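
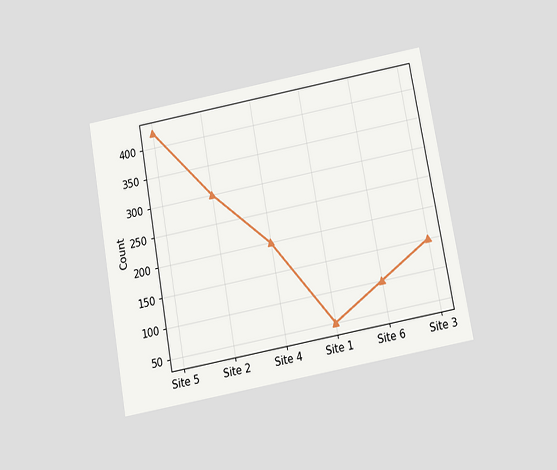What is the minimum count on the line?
50

The chart is tilted about 10° counter-clockwise and viewed slightly from below. The lowest point is at Site 1, and reading across to the y-axis gives 50.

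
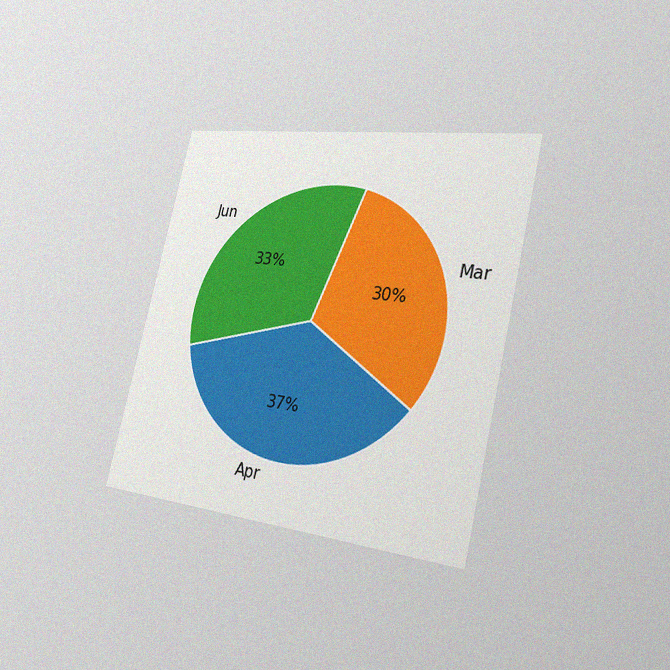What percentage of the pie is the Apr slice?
37%

The chart is tilted about 13° clockwise and viewed slightly from the right, with some photo noise. The Apr slice takes up 37% of the pie.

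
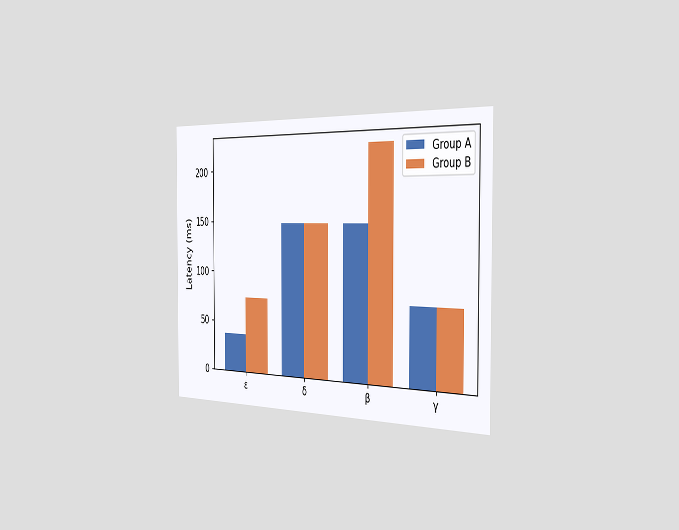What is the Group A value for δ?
148ms

The chart is viewed slightly from the right. The Group A bar at δ reaches 148ms on the y-axis.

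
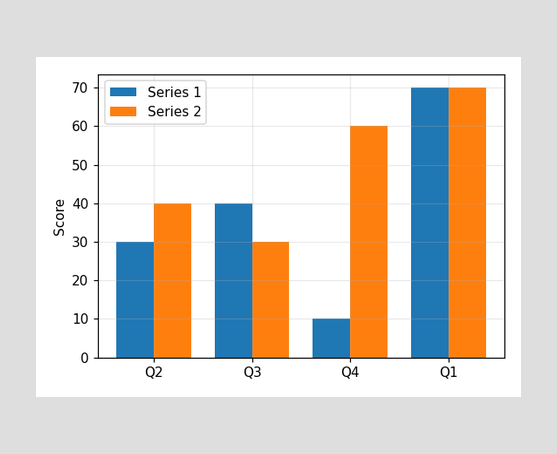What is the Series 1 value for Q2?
30

The Series 1 bar at Q2 reaches 30 on the y-axis.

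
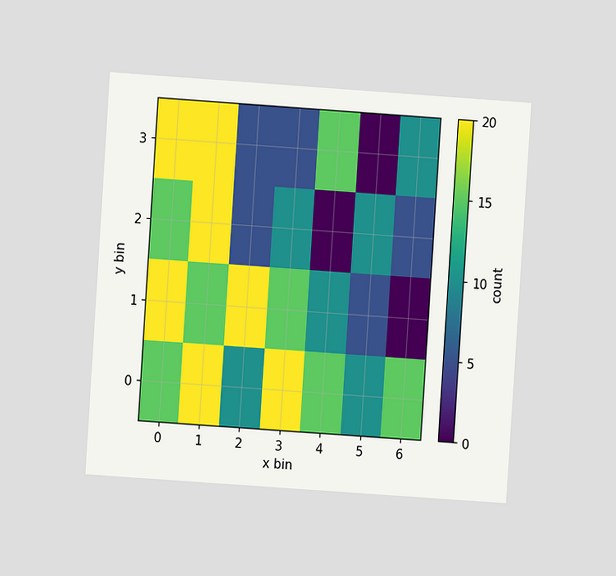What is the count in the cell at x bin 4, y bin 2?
0

The chart is tilted about 4° clockwise and viewed at a slight angle. Matching the cell (4, 2) against the colorbar gives 0.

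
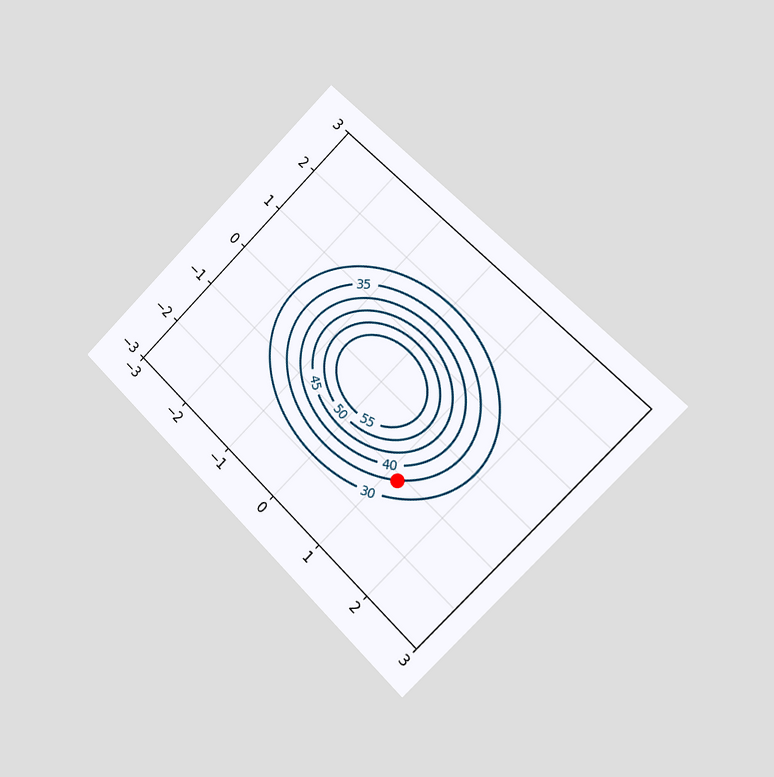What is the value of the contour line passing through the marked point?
The chart is tilted about 45° clockwise and viewed slightly from the right. The marked point sits on the contour labelled 35.

35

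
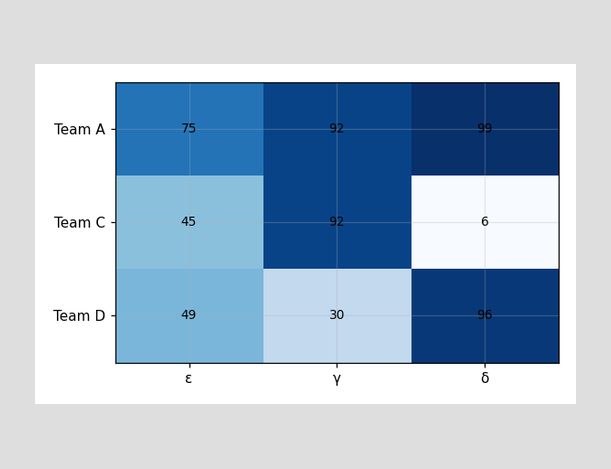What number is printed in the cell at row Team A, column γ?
92

The (Team A, γ) cell reads 92.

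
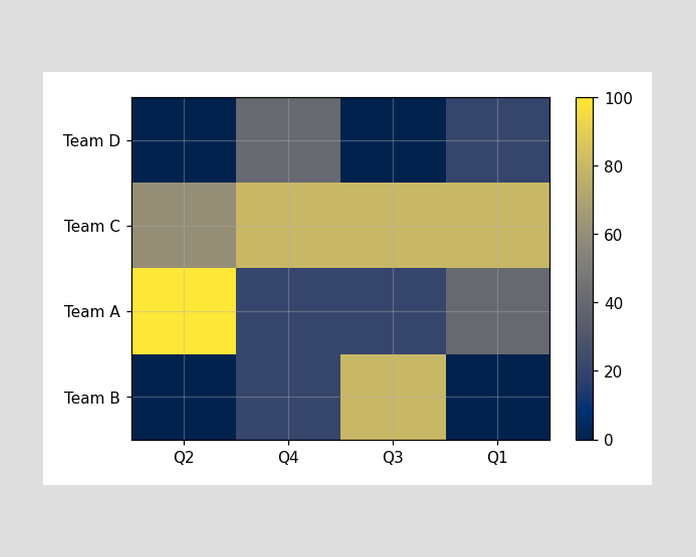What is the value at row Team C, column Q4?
Matching cell (Team C, Q4) against the colorbar gives 80.

80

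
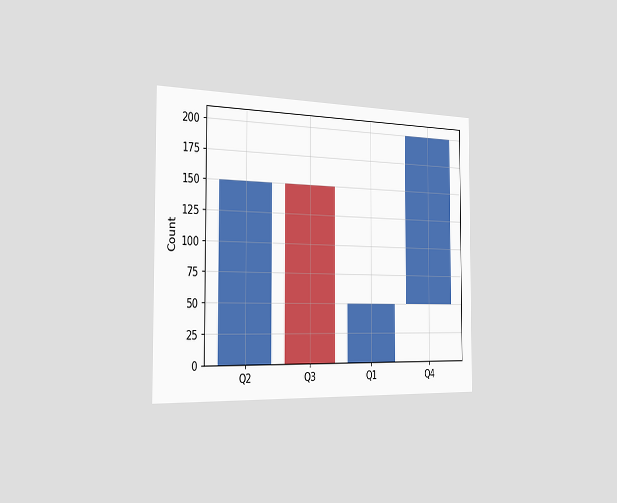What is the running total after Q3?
0

The chart is viewed slightly from the left. After Q3 the running total reaches 0.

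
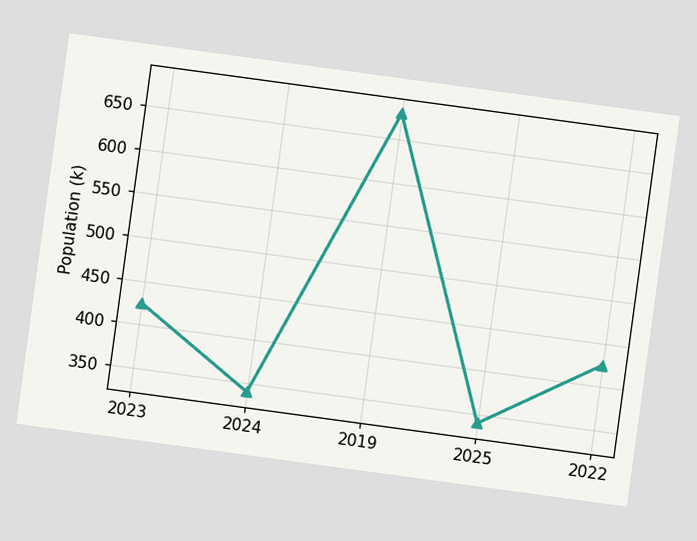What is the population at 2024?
The chart is tilted about 8° clockwise. At 2024, the line is at 340k.

340k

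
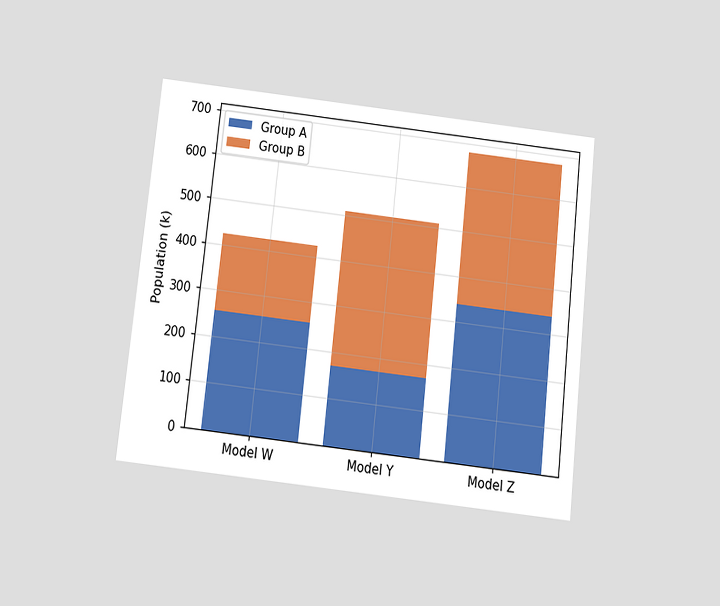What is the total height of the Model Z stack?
680k

The chart is tilted about 6° clockwise and viewed slightly from below. The Model Z stack's top reaches 680k on the y-axis.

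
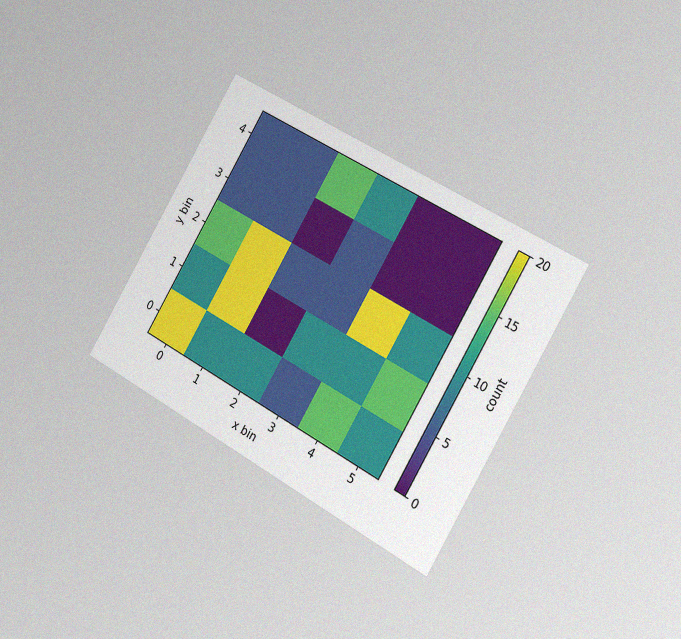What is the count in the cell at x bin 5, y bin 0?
10

The chart is tilted about 30° clockwise and viewed slightly from the right, with some photo noise. Matching the cell (5, 0) against the colorbar gives 10.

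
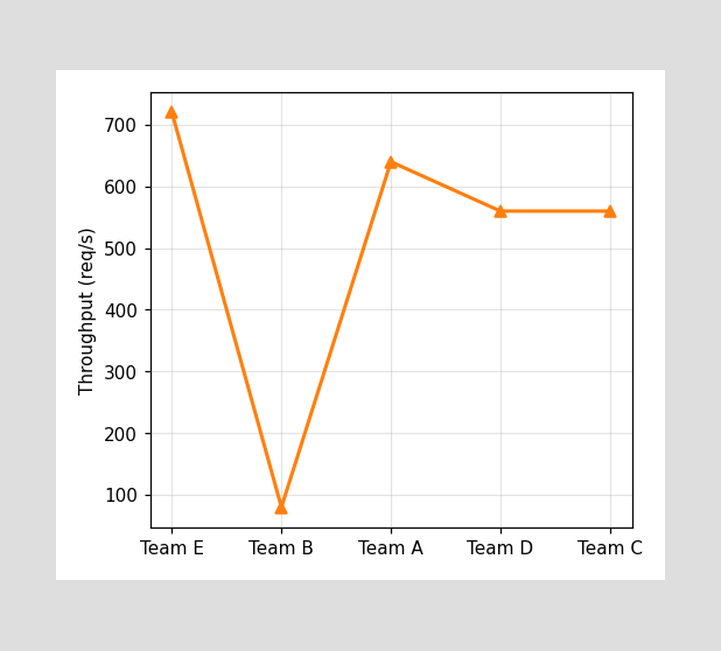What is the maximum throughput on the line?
720req/s

The highest point is at Team E, and reading across to the y-axis gives 720req/s.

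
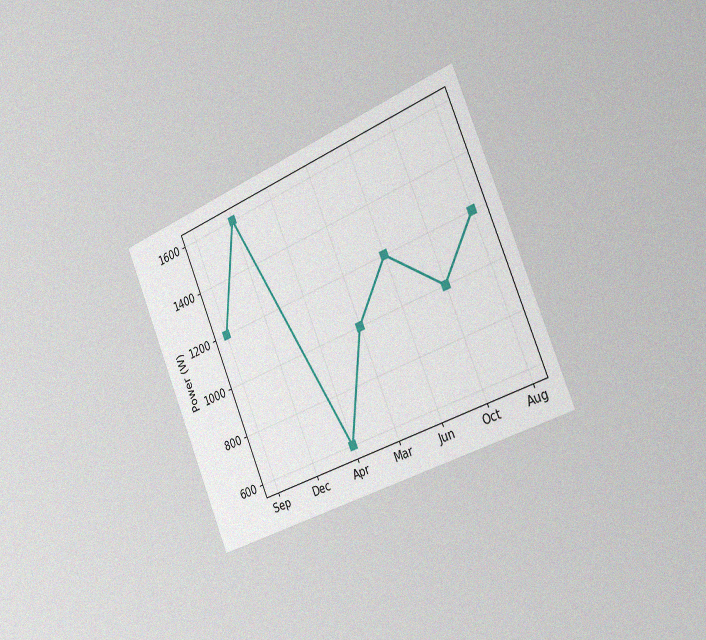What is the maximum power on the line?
1600W

The chart is tilted about 23° counter-clockwise and viewed slightly from the right, with some photo noise. The highest point is at Dec, and reading across to the y-axis gives 1600W.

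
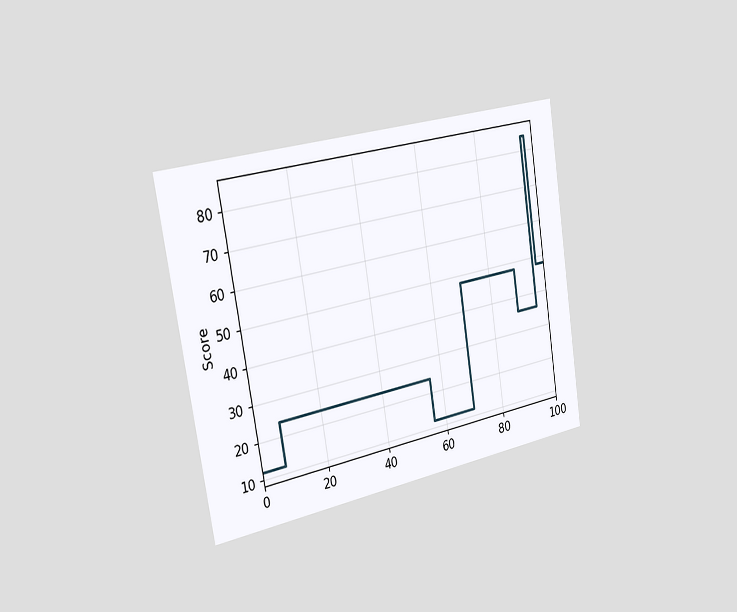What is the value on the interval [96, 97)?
The chart is tilted about 9° counter-clockwise and viewed slightly from the left. On [96, 97) the step sits at 84.

84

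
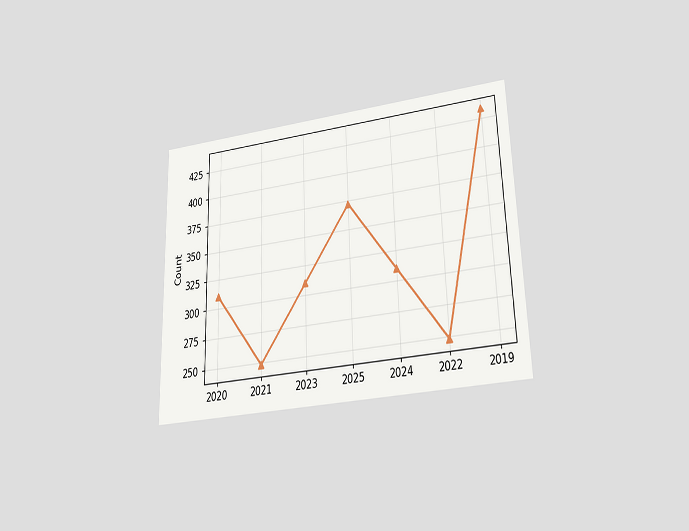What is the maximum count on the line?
434

The chart is viewed slightly from below. The highest point is at 2019, and reading across to the y-axis gives 434.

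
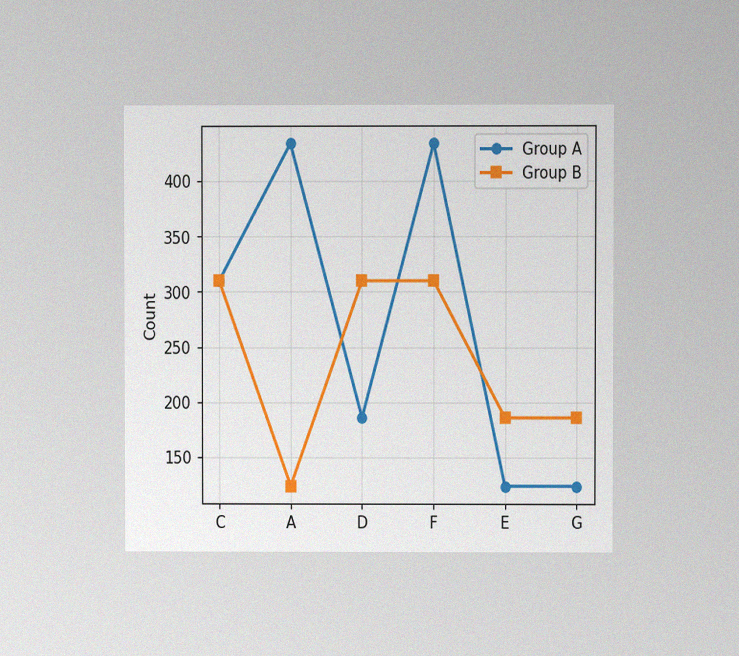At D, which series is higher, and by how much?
Group B, by 124

The chart is viewed at a slight angle, with some photo noise. At D, Group B sits above the other line by 124.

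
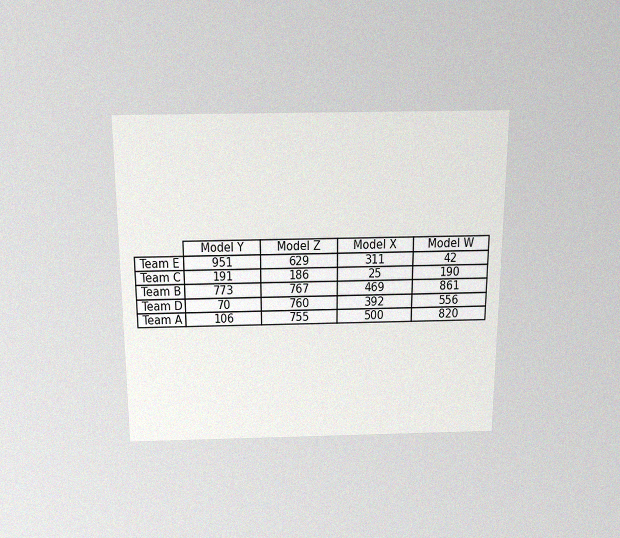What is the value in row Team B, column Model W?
The chart is viewed slightly from above, with some photo noise. The (Team B, Model W) cell reads 861.

861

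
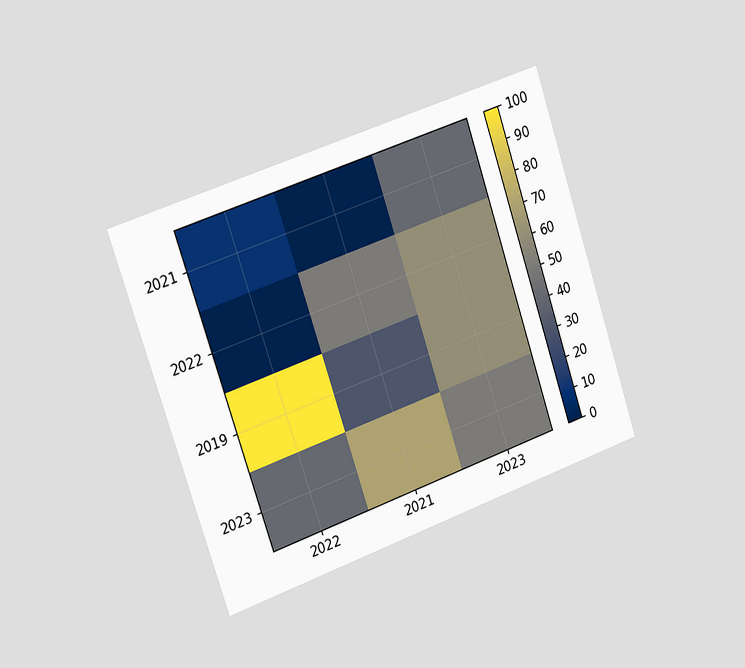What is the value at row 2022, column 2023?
60

The chart is tilted about 18° counter-clockwise and viewed slightly from the left. Matching cell (2022, 2023) against the colorbar gives 60.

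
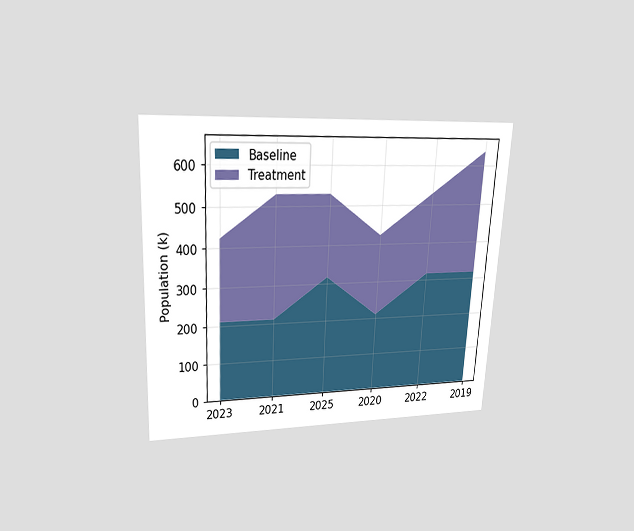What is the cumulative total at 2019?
636k

The chart is tilted about 3° clockwise and viewed slightly from above. The stacked total at 2019 reaches 636k.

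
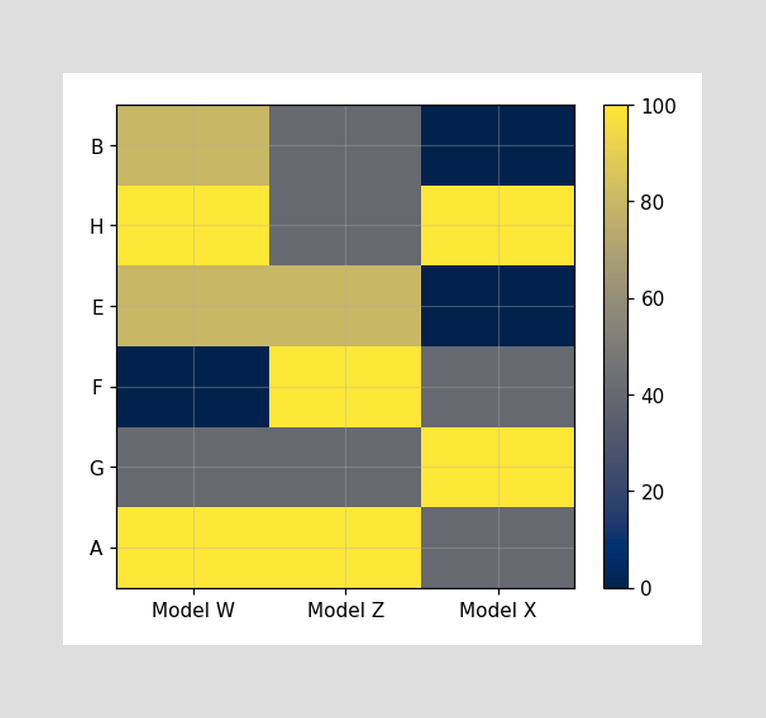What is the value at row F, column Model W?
0

Matching cell (F, Model W) against the colorbar gives 0.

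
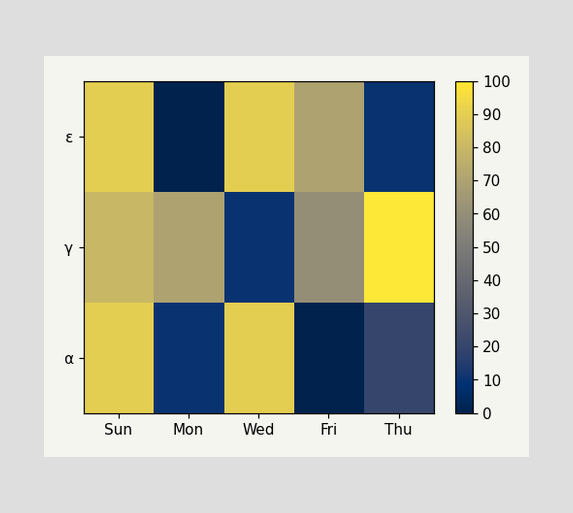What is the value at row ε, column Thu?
10

Matching cell (ε, Thu) against the colorbar gives 10.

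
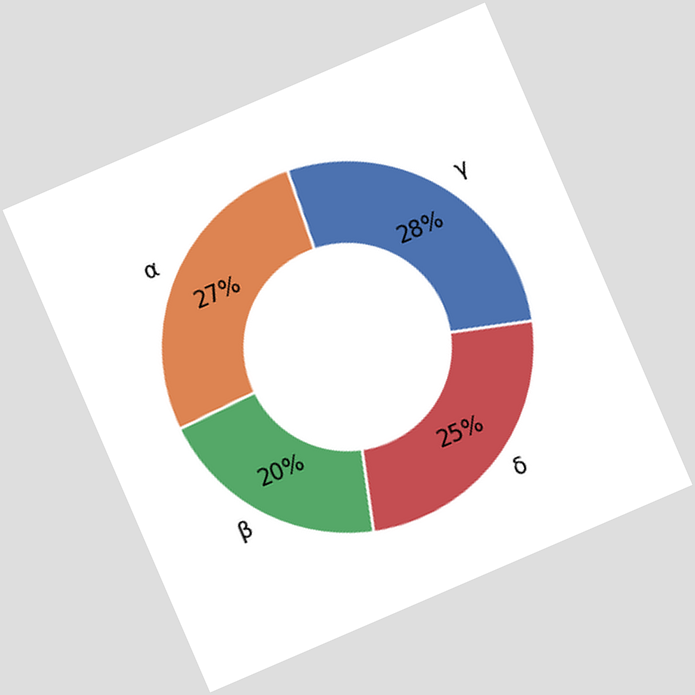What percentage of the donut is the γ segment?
The chart is tilted about 23° counter-clockwise. The γ segment takes up 28% of the ring.

28%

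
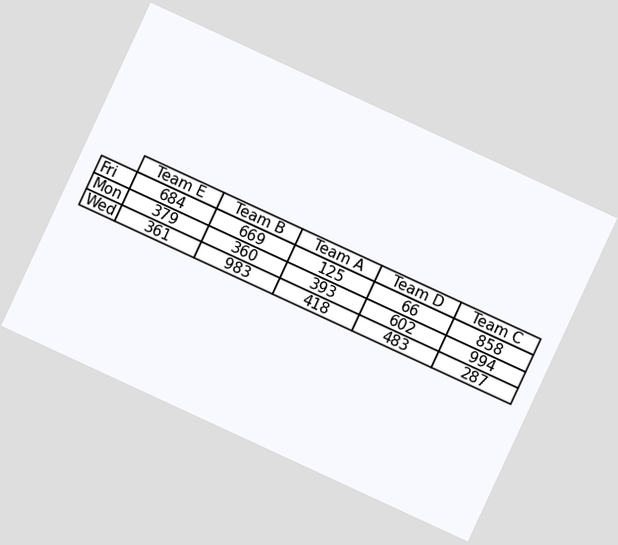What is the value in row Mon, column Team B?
360

The chart is tilted about 25° clockwise. The (Mon, Team B) cell reads 360.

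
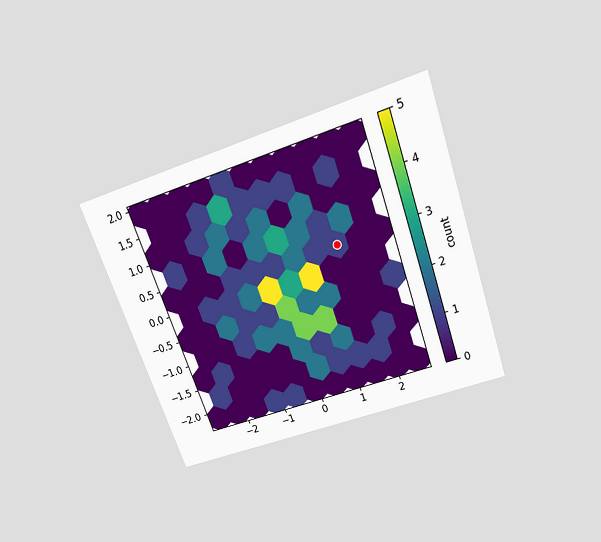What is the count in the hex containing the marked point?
1

The chart is tilted about 19° counter-clockwise and viewed slightly from above. The marked hex reads 1 on the colorbar.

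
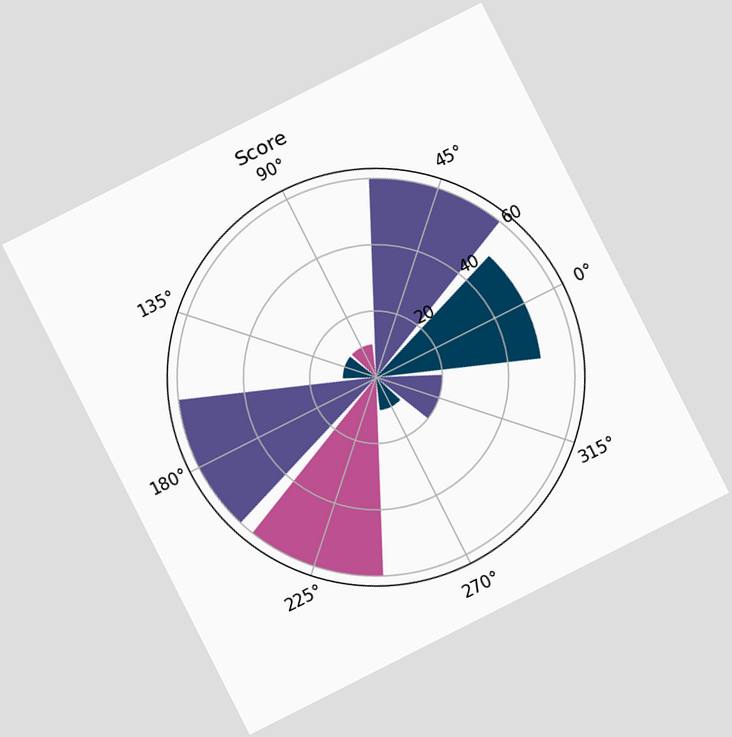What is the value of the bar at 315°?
20

The chart is tilted about 27° counter-clockwise. The bar at 315° reaches 20 on the radial axis.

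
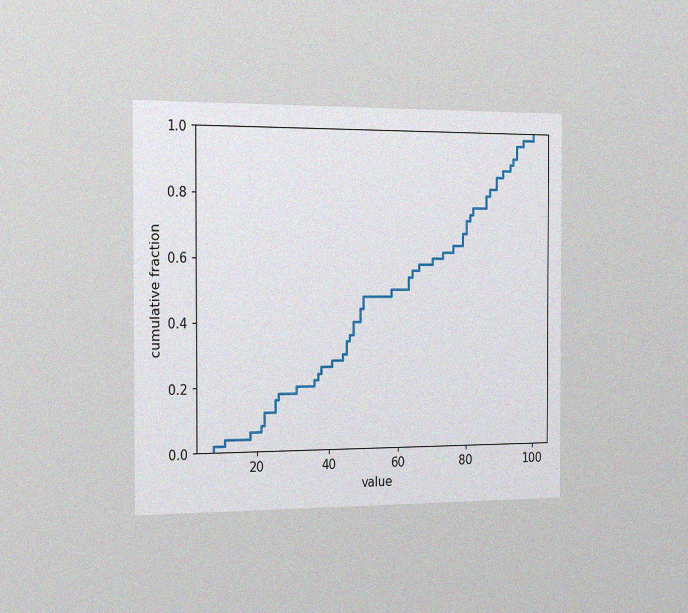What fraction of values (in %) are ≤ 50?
48%

The chart is viewed slightly from the left, with some photo noise. At x=50 the ECDF step is at 48%.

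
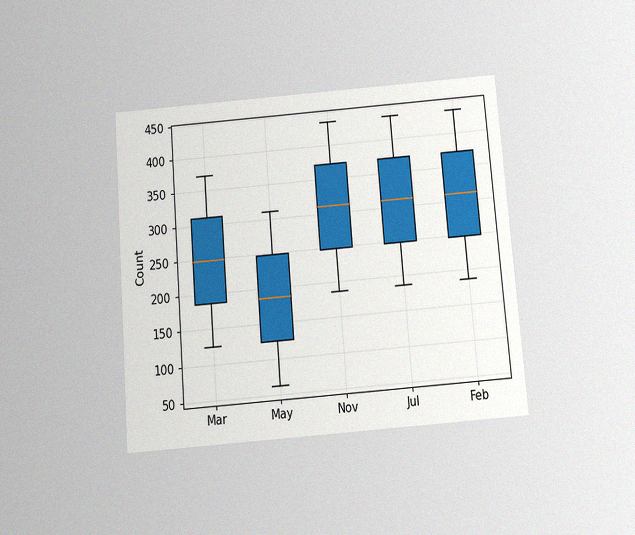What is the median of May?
The chart is tilted about 5° counter-clockwise and viewed slightly from below, with some photo noise. The median line in the May box sits at 186.

186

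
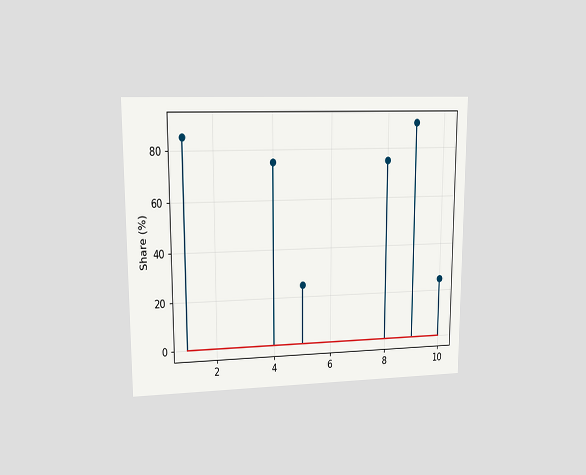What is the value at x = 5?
The chart is viewed at a slight angle. The stem at x=5 reaches 25%.

25%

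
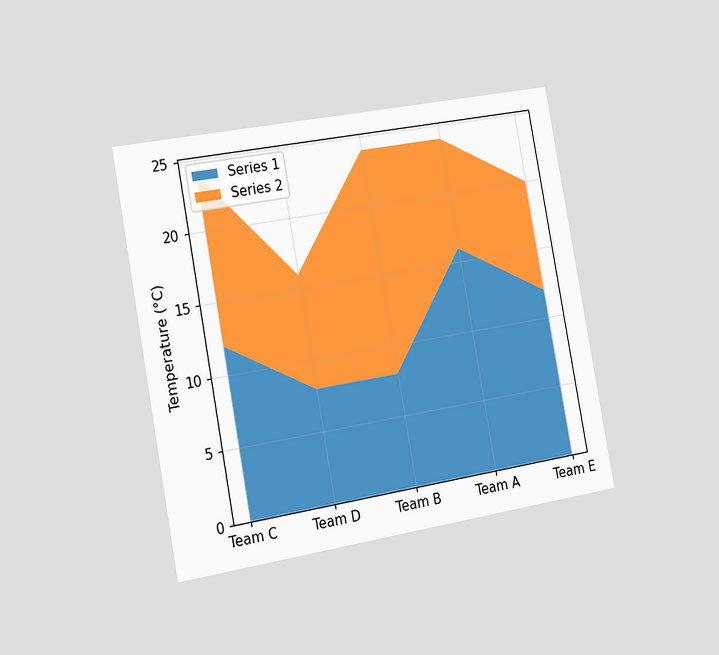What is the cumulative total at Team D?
16°C

The chart is tilted about 10° counter-clockwise and viewed slightly from the left. The stacked total at Team D reaches 16°C.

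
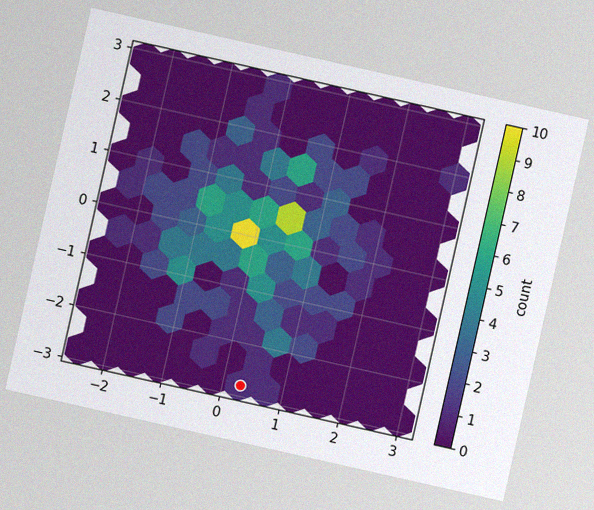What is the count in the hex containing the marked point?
1

The chart is tilted about 13° clockwise, with some photo noise. The marked hex reads 1 on the colorbar.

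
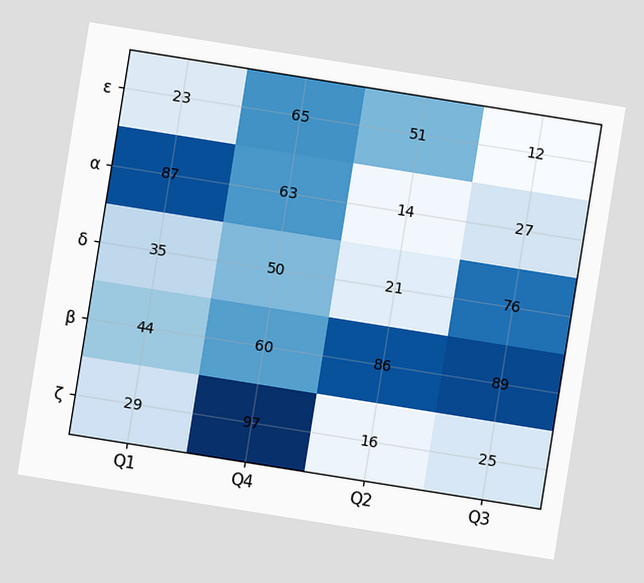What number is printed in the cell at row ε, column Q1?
The chart is tilted about 9° clockwise. The (ε, Q1) cell reads 23.

23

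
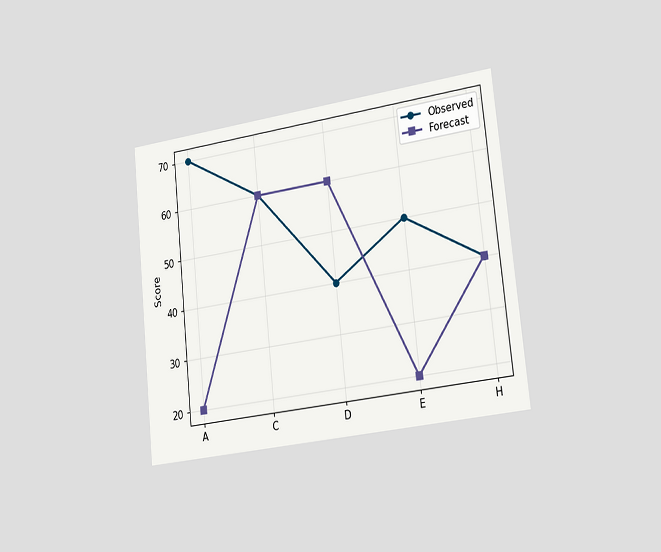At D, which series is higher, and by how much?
The chart is tilted about 6° counter-clockwise and viewed slightly from the right. At D, Forecast sits above the other line by 20.

Forecast, by 20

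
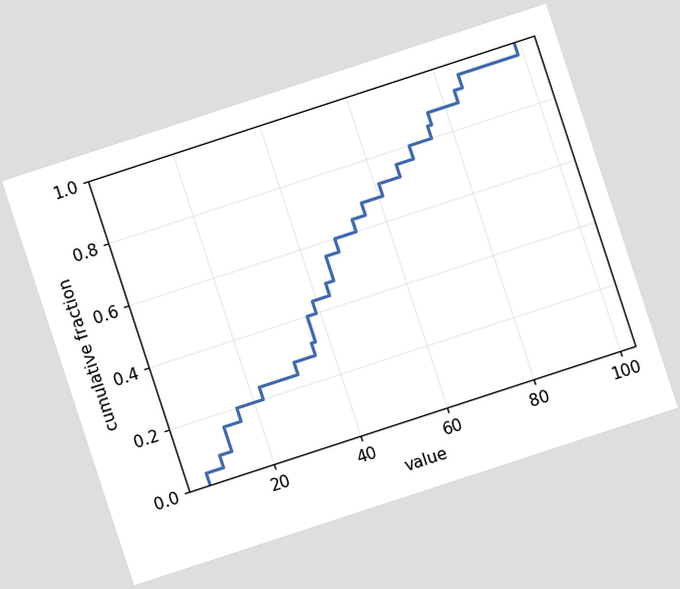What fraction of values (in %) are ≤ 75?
84%

The chart is tilted about 18° counter-clockwise. At x=75 the ECDF step is at 84%.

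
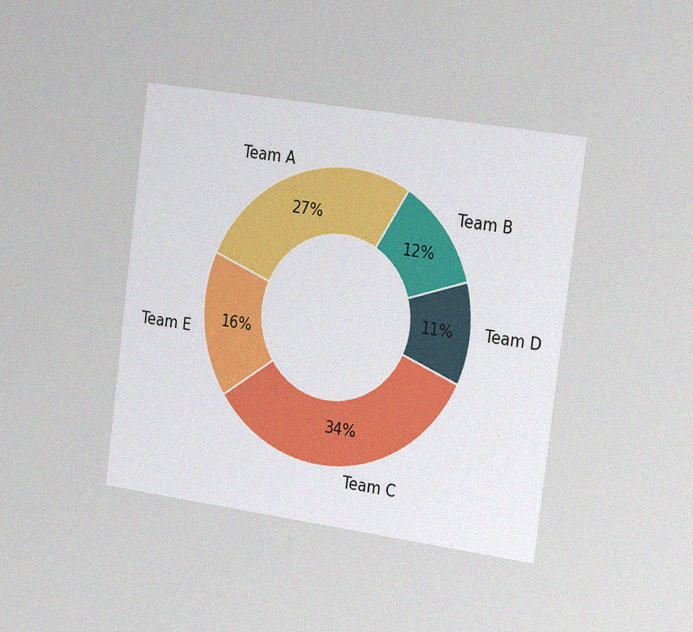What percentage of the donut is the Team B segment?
12%

The chart is tilted about 7° clockwise and viewed slightly from the right, with some photo noise. The Team B segment takes up 12% of the ring.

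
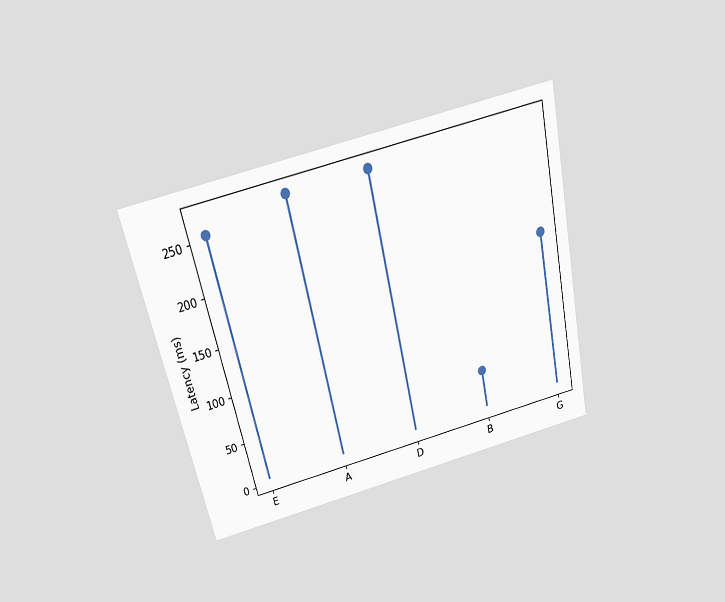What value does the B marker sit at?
The chart is tilted about 13° counter-clockwise and viewed slightly from above. The B marker sits at 45ms.

45ms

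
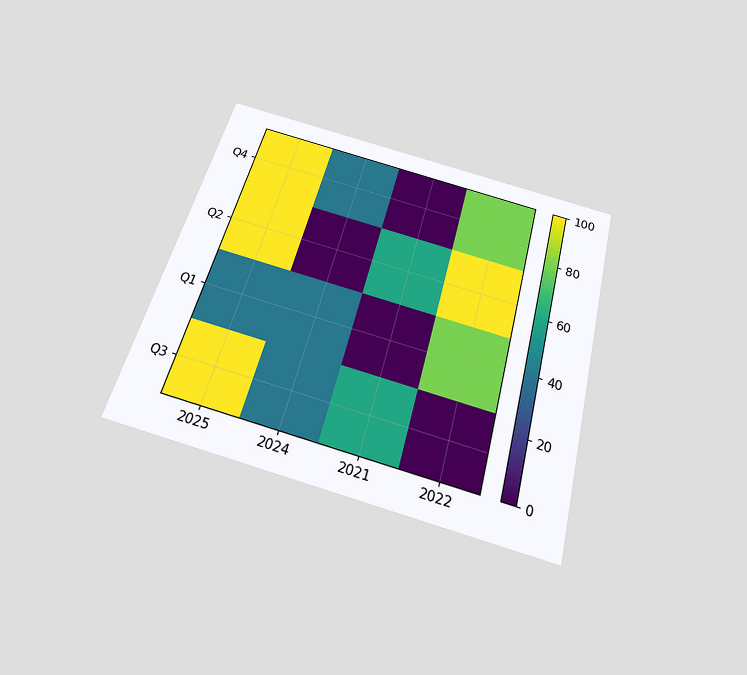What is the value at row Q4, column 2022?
80

The chart is tilted about 15° clockwise and viewed slightly from below. Matching cell (Q4, 2022) against the colorbar gives 80.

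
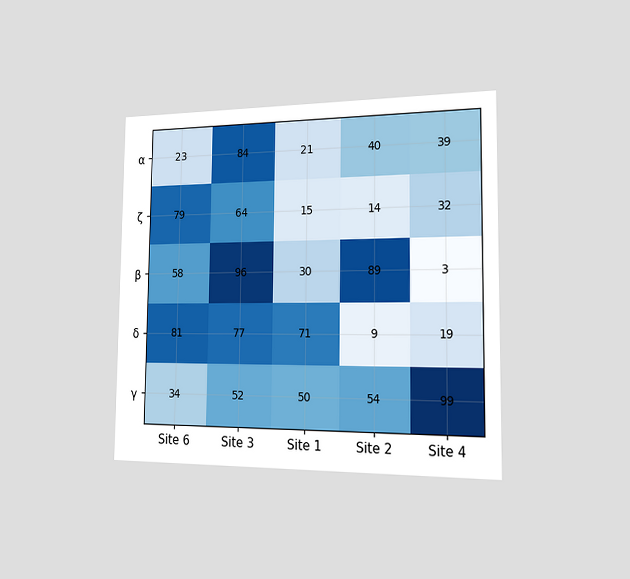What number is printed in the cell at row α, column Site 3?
The chart is viewed slightly from the right. The (α, Site 3) cell reads 84.

84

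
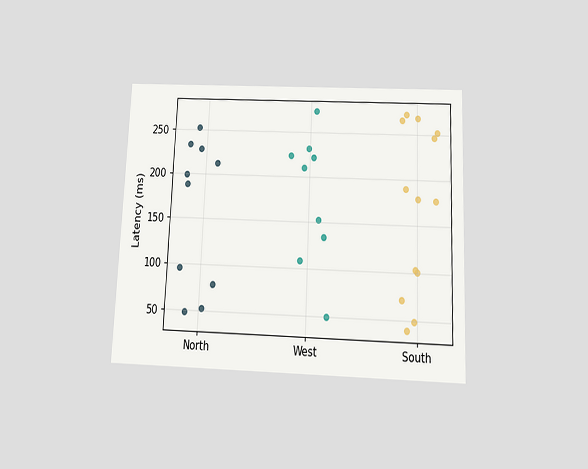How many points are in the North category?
The chart is tilted about 2° clockwise and viewed slightly from below. Counting the markers in the North column gives 10.

10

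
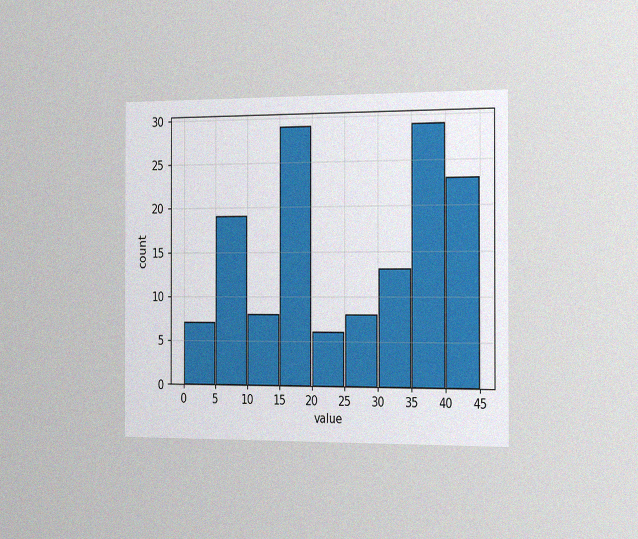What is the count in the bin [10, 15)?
8

The chart is viewed slightly from the right, with some photo noise. The [10, 15) bin has height 8.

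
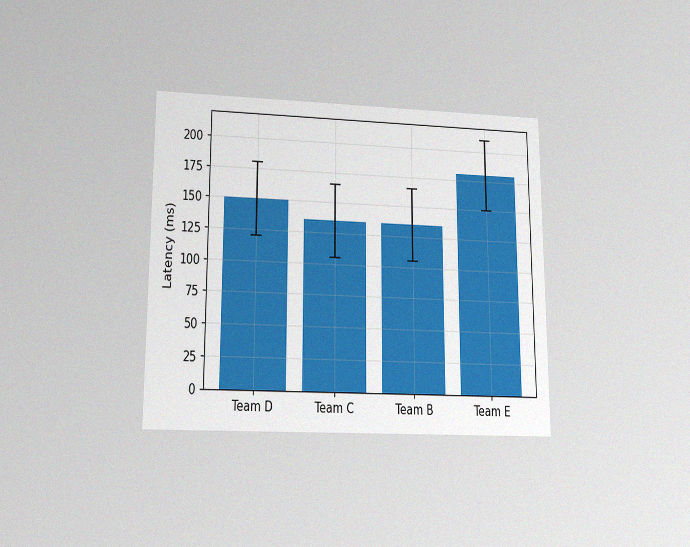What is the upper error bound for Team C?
165ms

The chart is viewed slightly from below, with some photo noise. The Team C bar's upper whisker reaches 165ms.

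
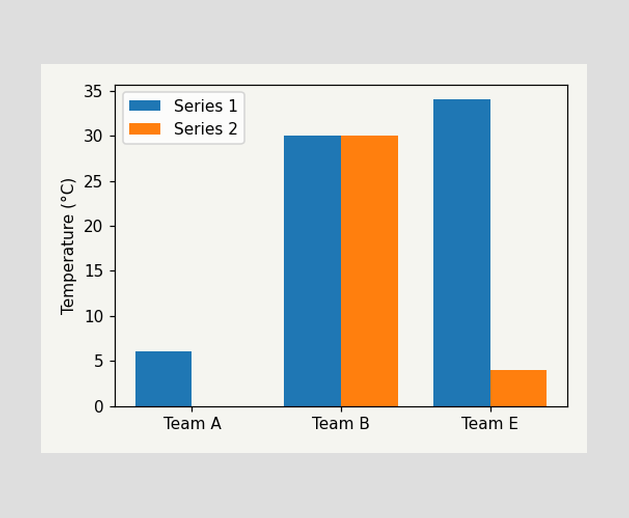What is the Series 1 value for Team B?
30°C

The Series 1 bar at Team B reaches 30°C on the y-axis.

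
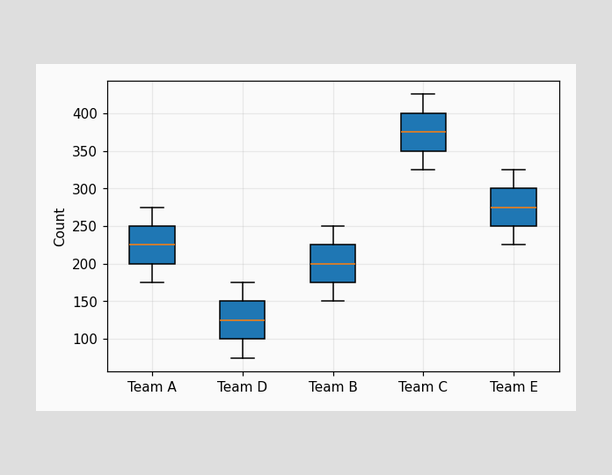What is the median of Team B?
The median line in the Team B box sits at 200.

200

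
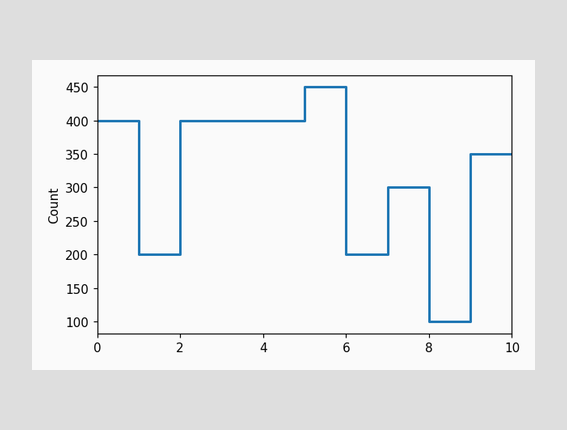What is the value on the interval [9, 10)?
350

On [9, 10) the step sits at 350.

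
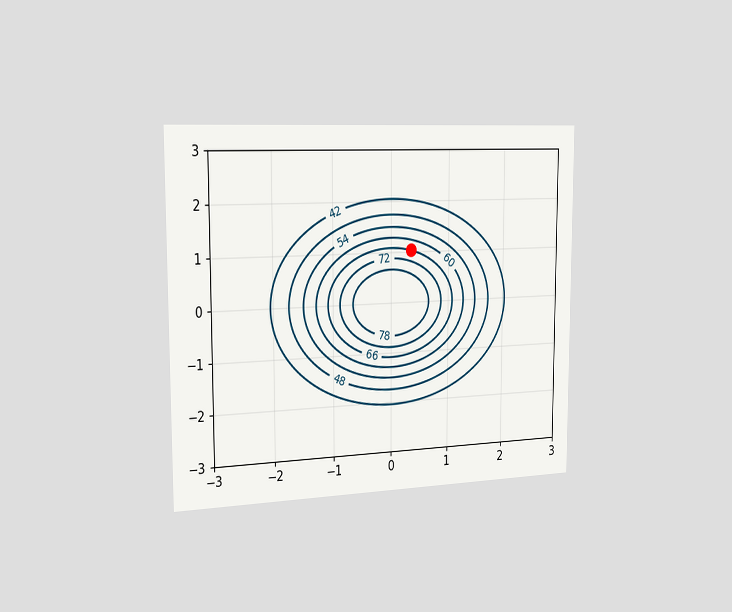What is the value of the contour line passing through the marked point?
66

The chart is viewed slightly from the left. The marked point sits on the contour labelled 66.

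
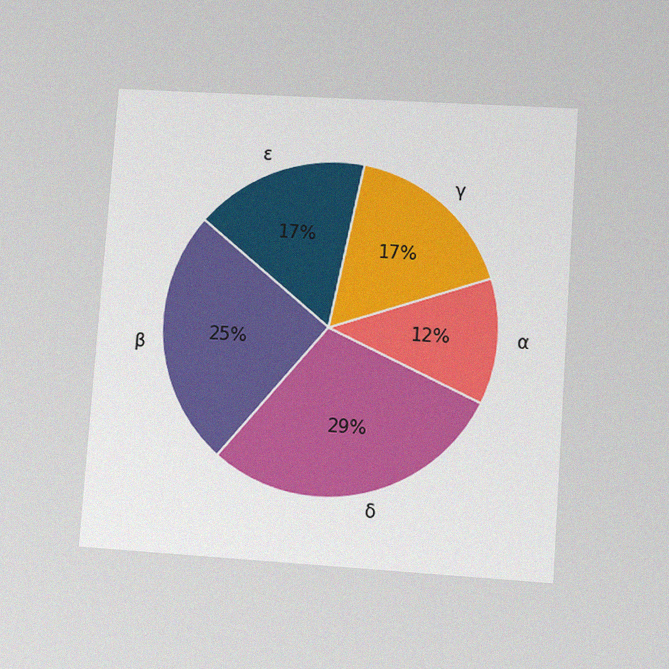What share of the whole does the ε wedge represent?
17%

The chart is tilted about 4° clockwise and viewed at a slight angle, with some photo noise. The ε slice takes up 17% of the pie.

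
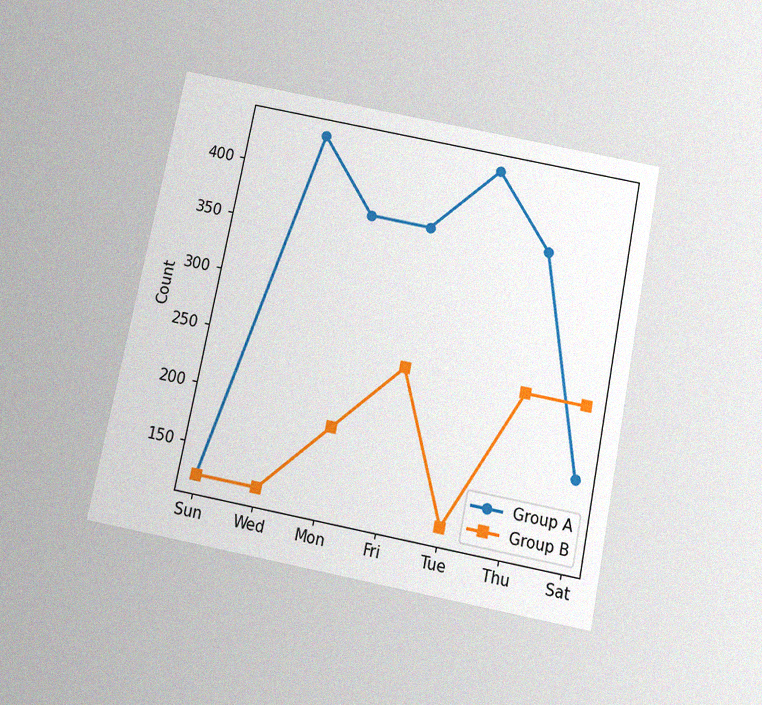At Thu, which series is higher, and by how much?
The chart is tilted about 11° clockwise and viewed slightly from below, with some photo noise. At Thu, Group A sits above the other line by 124.

Group A, by 124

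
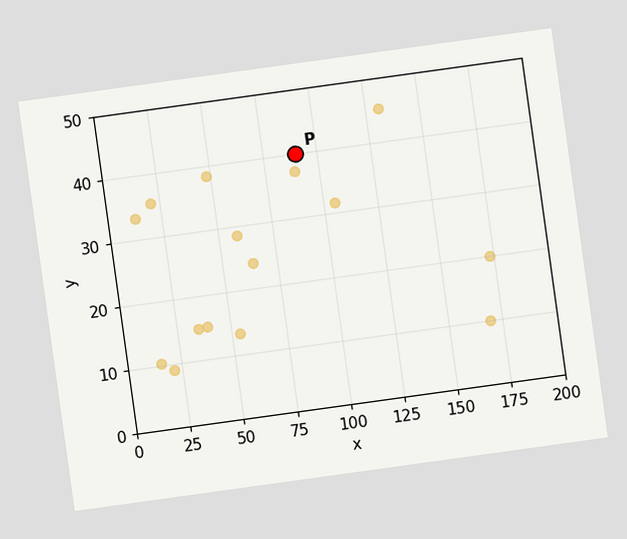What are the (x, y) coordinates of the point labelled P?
The chart is tilted about 8° counter-clockwise. Following the gridlines from P to each axis, P sits at (90, 40).

(90, 40)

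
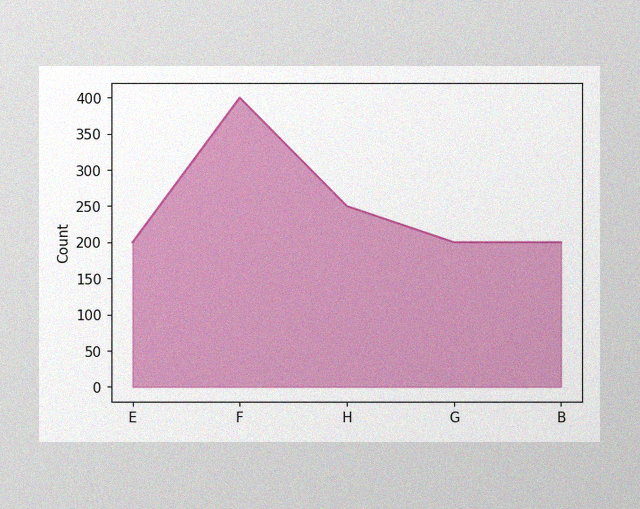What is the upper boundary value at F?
The image has some photo noise and uneven lighting. At F the upper boundary is at 400.

400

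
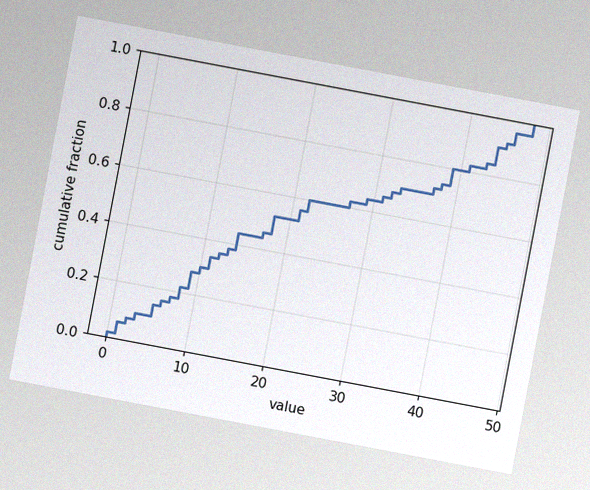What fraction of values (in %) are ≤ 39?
80%

The chart is tilted about 11° clockwise, with some photo noise. At x=39 the ECDF step is at 80%.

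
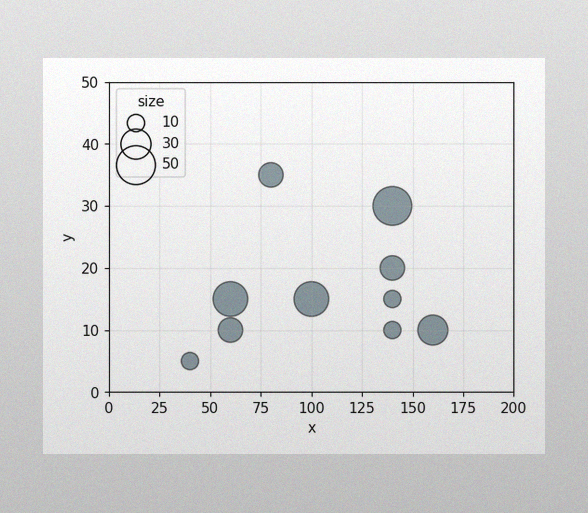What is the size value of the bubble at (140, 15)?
10

The image has some photo noise and uneven lighting. Matching the bubble at (140, 15) against the size legend gives 10.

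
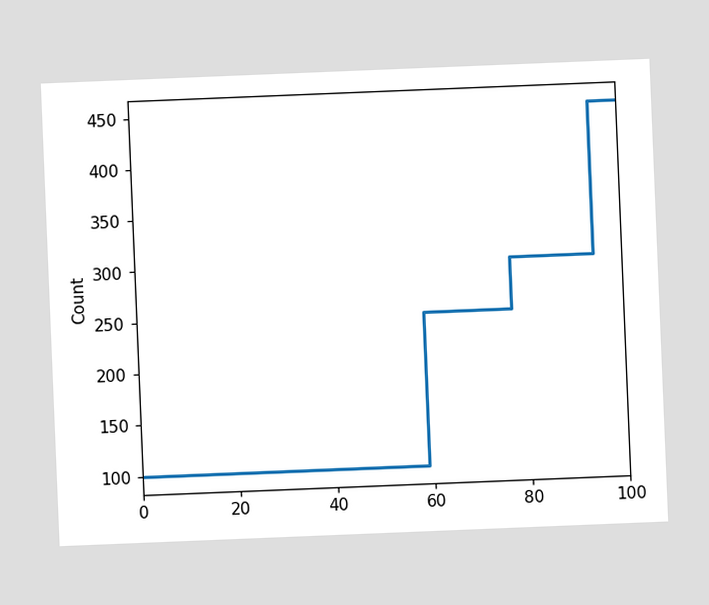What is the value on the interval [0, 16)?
The chart is tilted about 2° counter-clockwise. On [0, 16) the step sits at 100.

100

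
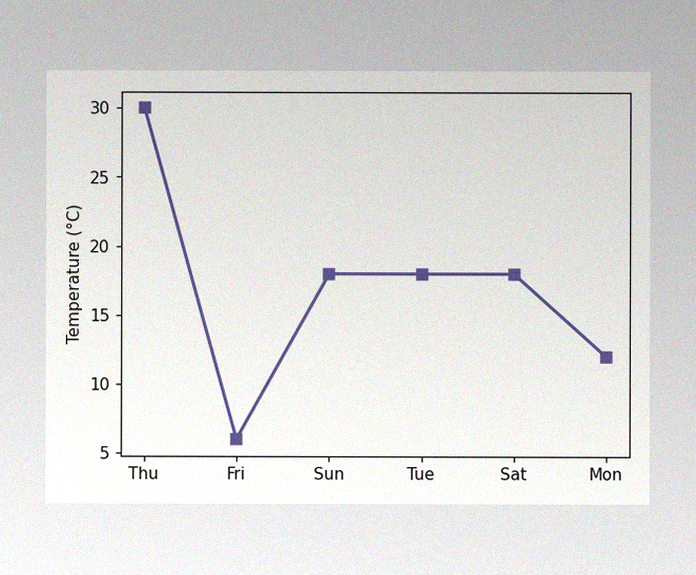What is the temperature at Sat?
18°C

The image has some photo noise and uneven lighting. At Sat, the line is at 18°C.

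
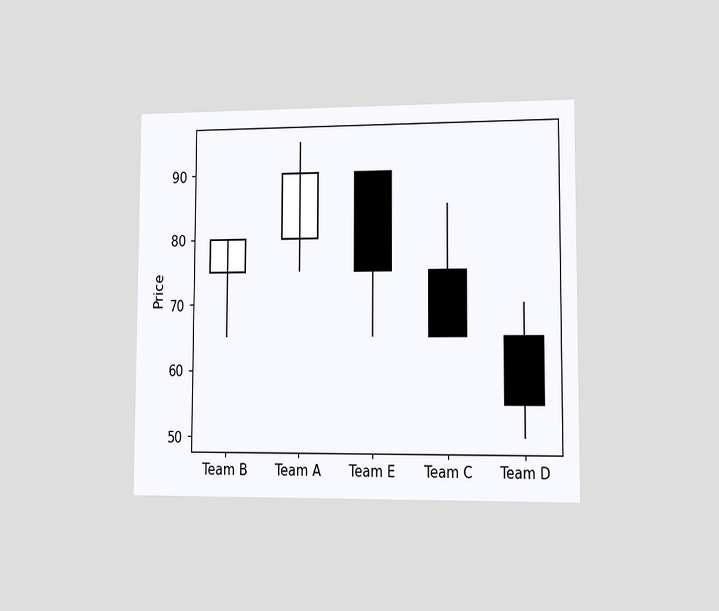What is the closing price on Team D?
55

The chart is viewed slightly from the right. The Team D candle closes at 55.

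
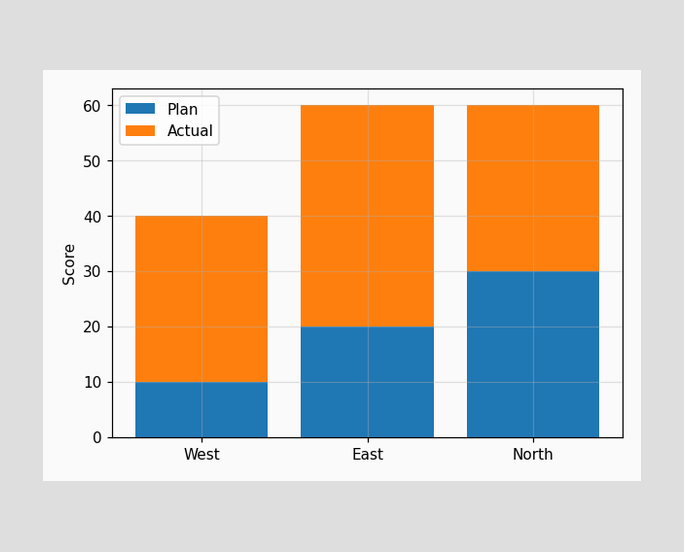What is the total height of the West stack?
The West stack's top reaches 40 on the y-axis.

40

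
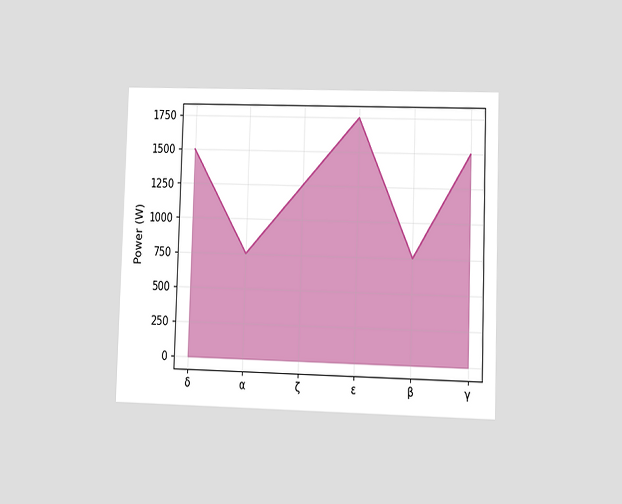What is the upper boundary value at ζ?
The chart is viewed at a slight angle. At ζ the upper boundary is at 1250W.

1250W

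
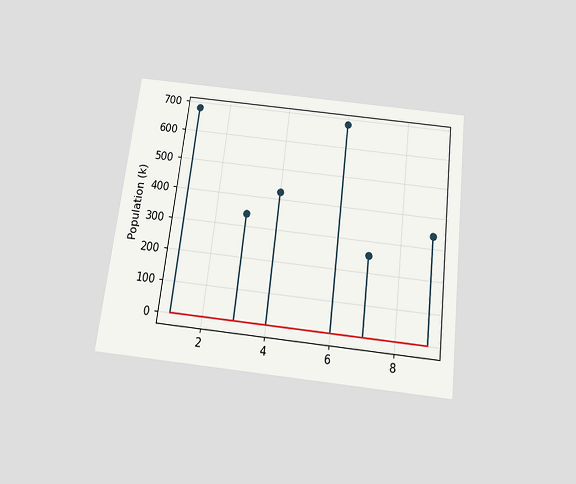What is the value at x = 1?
680k

The chart is tilted about 7° clockwise and viewed slightly from below. The stem at x=1 reaches 680k.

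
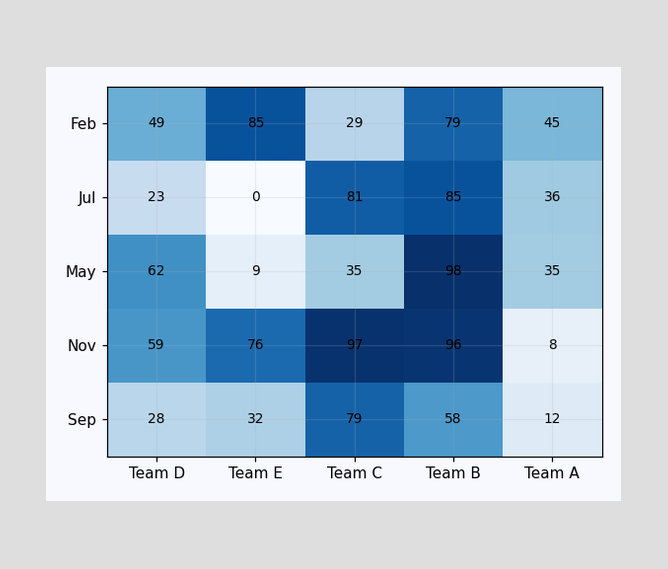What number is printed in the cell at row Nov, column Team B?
96

The (Nov, Team B) cell reads 96.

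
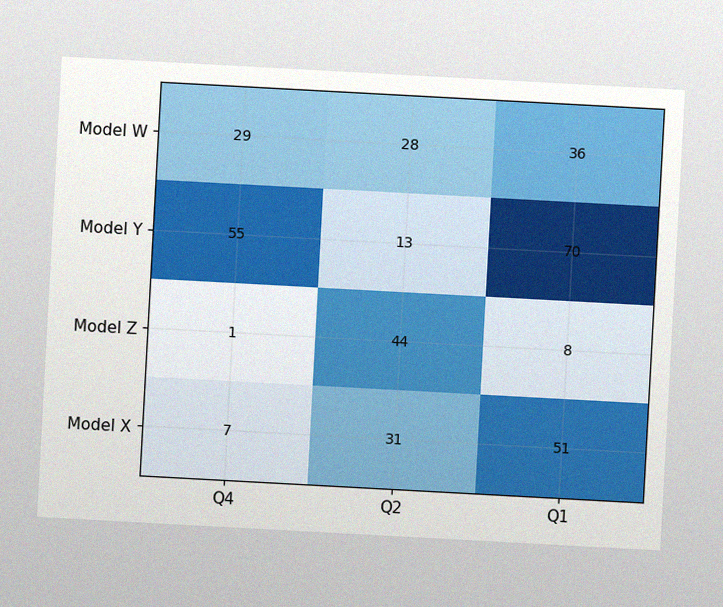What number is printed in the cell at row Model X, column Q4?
7

The chart is tilted about 3° clockwise, with some photo noise. The (Model X, Q4) cell reads 7.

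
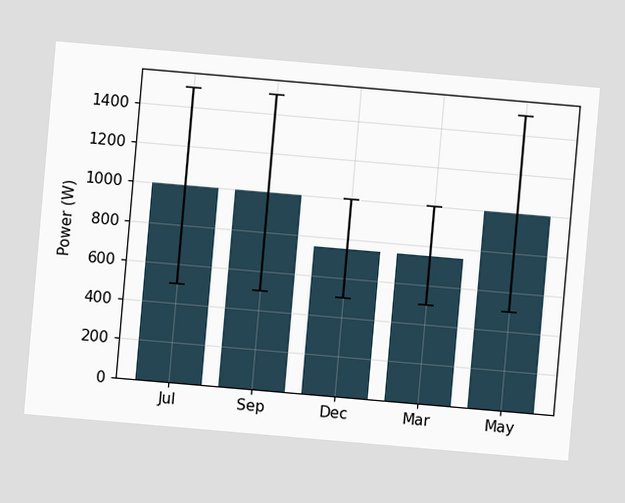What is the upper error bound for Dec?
The chart is tilted about 5° clockwise. The Dec bar's upper whisker reaches 1000W.

1000W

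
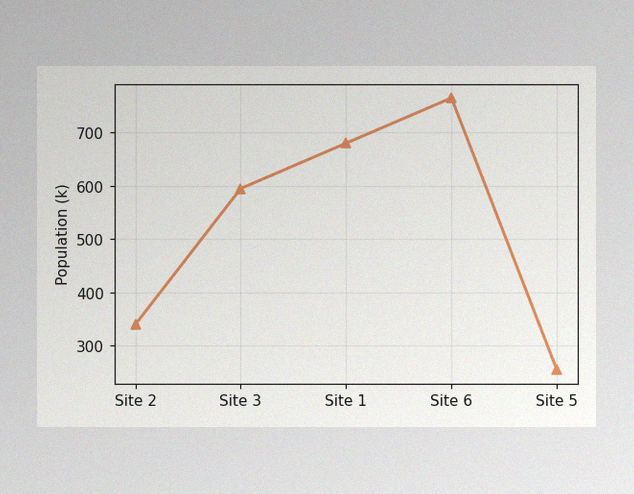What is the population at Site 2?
The image has some photo noise and uneven lighting. At Site 2, the line is at 340k.

340k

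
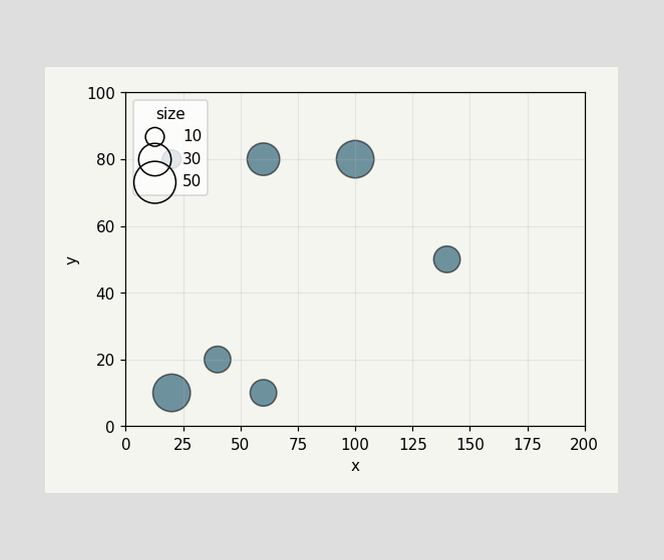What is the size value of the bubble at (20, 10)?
40

Matching the bubble at (20, 10) against the size legend gives 40.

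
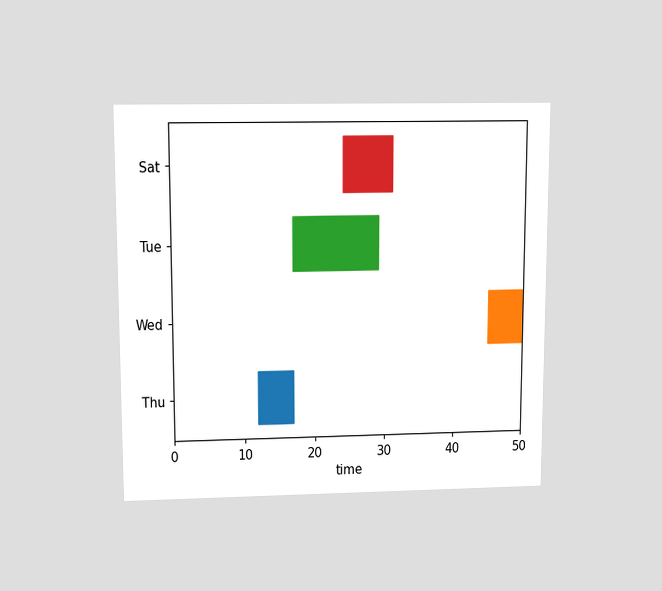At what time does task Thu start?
The chart is viewed slightly from above. The Thu bar begins at t=12.

12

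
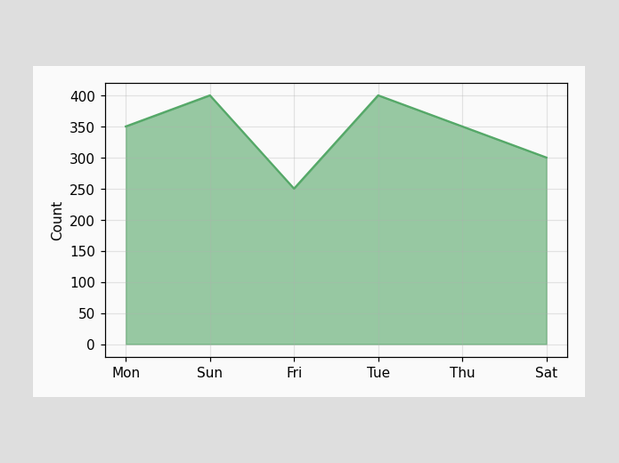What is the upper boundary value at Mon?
At Mon the upper boundary is at 350.

350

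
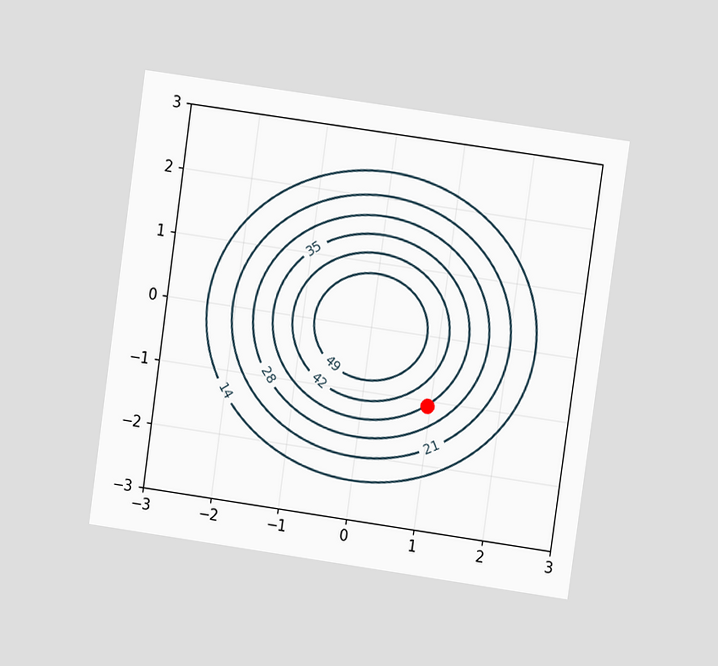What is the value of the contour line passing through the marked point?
The chart is tilted about 8° clockwise and viewed at a slight angle. The marked point sits on the contour labelled 35.

35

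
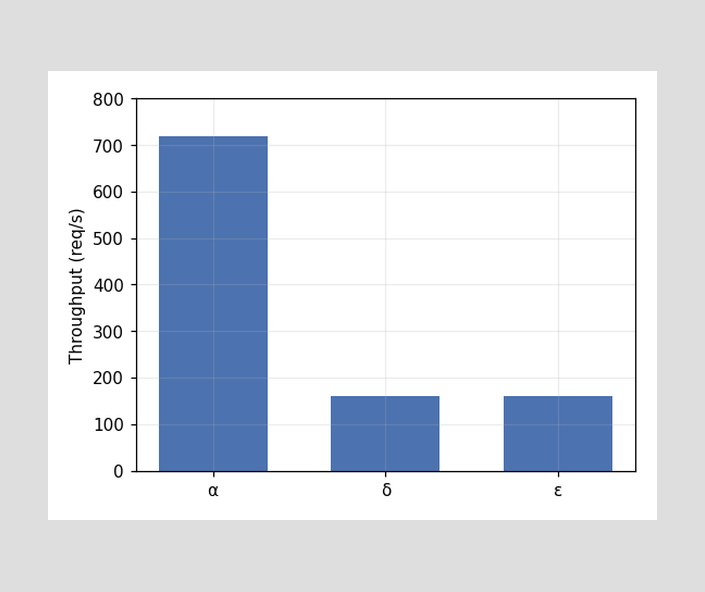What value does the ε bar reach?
Reading along the chart's y-axis, the ε bar reaches 160req/s.

160req/s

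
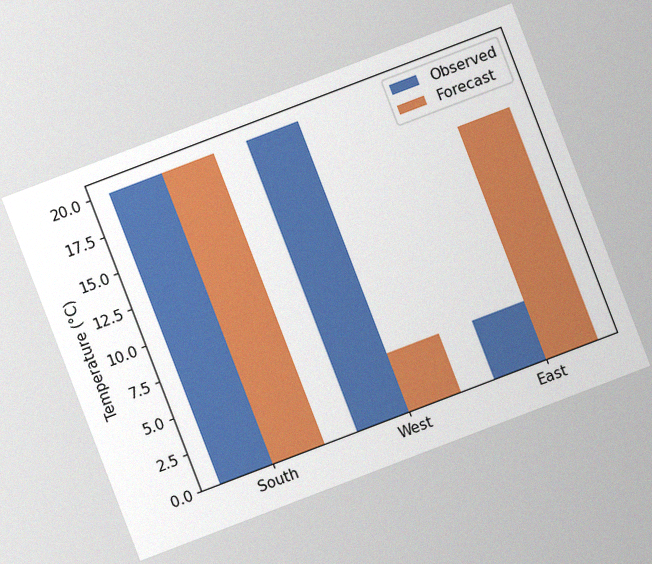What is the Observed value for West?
The chart is tilted about 21° counter-clockwise, with some photo noise. The Observed bar at West reaches 20°C on the y-axis.

20°C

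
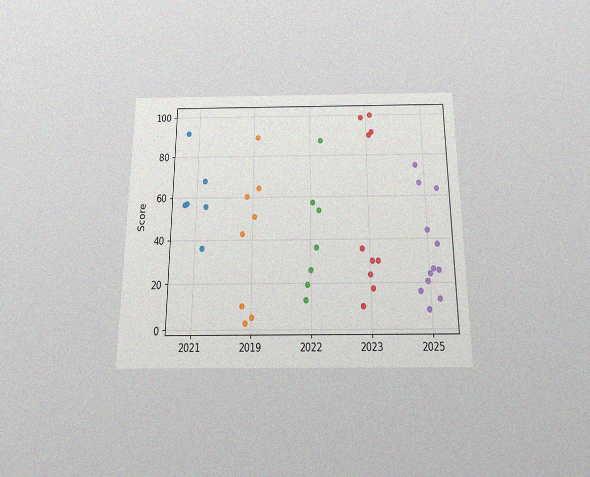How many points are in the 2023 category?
The chart is viewed slightly from below, with some photo noise. Counting the markers in the 2023 column gives 10.

10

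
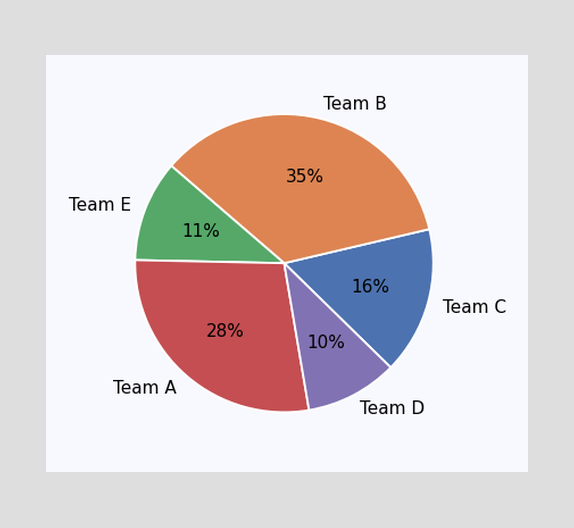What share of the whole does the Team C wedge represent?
The Team C slice takes up 16% of the pie.

16%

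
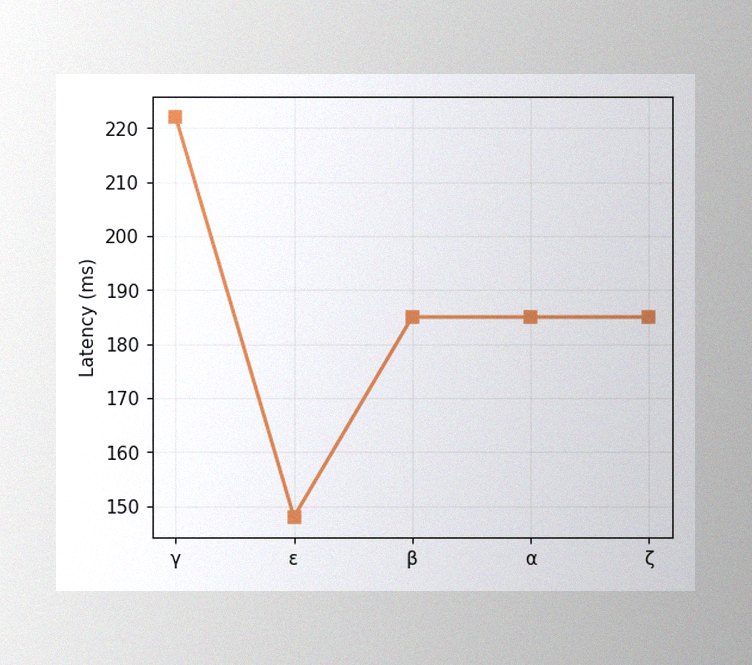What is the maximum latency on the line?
222ms

The image has some photo noise and uneven lighting. The highest point is at γ, and reading across to the y-axis gives 222ms.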